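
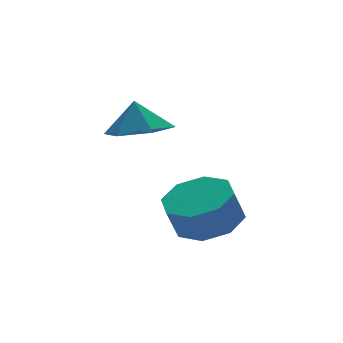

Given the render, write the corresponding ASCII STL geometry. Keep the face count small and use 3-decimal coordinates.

solid 
facet normal 0.003 -0.313 -0.950
outer loop
vertex -0.538 3.622 -0.486
vertex -1.488 3.175 -0.342
vertex -1.42 4.179 -0.673
endloop
endfacet
facet normal 0.427 0.810 0.402
outer loop
vertex -0.538 3.622 -0.486
vertex -1.42 4.179 -0.673
vertex -1.492 3.525 0.722
endloop
endfacet
facet normal 0.003 -0.313 -0.950
outer loop
vertex -1.42 4.179 -0.673
vertex -1.488 3.175 -0.342
vertex -2.37 3.732 -0.529
endloop
endfacet
facet normal -0.345 0.857 0.384
outer loop
vertex -1.42 4.179 -0.673
vertex -2.37 3.732 -0.529
vertex -1.492 3.525 0.722
endloop
endfacet
facet normal 0.004 -0.313 -0.950
outer loop
vertex -2.37 3.732 -0.529
vertex -1.488 3.175 -0.342
vertex -2.438 2.727 -0.198
endloop
endfacet
facet normal -0.774 0.245 0.584
outer loop
vertex -2.37 3.732 -0.529
vertex -2.438 2.727 -0.198
vertex -1.492 3.525 0.722
endloop
endfacet
facet normal 0.004 -0.313 -0.950
outer loop
vertex -2.438 2.727 -0.198
vertex -1.488 3.175 -0.342
vertex -1.556 2.17 -0.011
endloop
endfacet
facet normal -0.431 -0.413 0.802
outer loop
vertex -2.438 2.727 -0.198
vertex -1.556 2.17 -0.011
vertex -1.492 3.525 0.722
endloop
endfacet
facet normal 0.004 -0.313 -0.950
outer loop
vertex -1.556 2.17 -0.011
vertex -1.488 3.175 -0.342
vertex -0.606 2.617 -0.154
endloop
endfacet
facet normal 0.340 -0.460 0.820
outer loop
vertex -1.556 2.17 -0.011
vertex -0.606 2.617 -0.154
vertex -1.492 3.525 0.722
endloop
endfacet
facet normal 0.004 -0.314 -0.949
outer loop
vertex -0.606 2.617 -0.154
vertex -1.488 3.175 -0.342
vertex -0.538 3.622 -0.486
endloop
endfacet
facet normal 0.770 0.153 0.620
outer loop
vertex -0.606 2.617 -0.154
vertex -0.538 3.622 -0.486
vertex -1.492 3.525 0.722
endloop
endfacet
facet normal 0.357 0.044 -0.933
outer loop
vertex 0.044 1.351 -2.734
vertex -0.607 0.525 -3.022
vertex -0.7 1.611 -3.006
endloop
endfacet
facet normal 0.276 0.949 0.151
outer loop
vertex 0.044 1.351 -2.734
vertex -0.7 1.611 -3.006
vertex -0.362 1.3 -1.67
endloop
endfacet
facet normal 0.278 0.949 0.151
outer loop
vertex -0.362 1.3 -1.67
vertex -0.7 1.611 -3.006
vertex -1.106 1.561 -1.942
endloop
endfacet
facet normal -0.357 -0.044 0.933
outer loop
vertex -0.362 1.3 -1.67
vertex -1.106 1.561 -1.942
vertex -1.013 0.475 -1.958
endloop
endfacet
facet normal 0.356 0.044 -0.933
outer loop
vertex -0.7 1.611 -3.006
vertex -0.607 0.525 -3.022
vertex -1.39 1.235 -3.287
endloop
endfacet
facet normal -0.435 0.892 -0.124
outer loop
vertex -0.7 1.611 -3.006
vertex -1.39 1.235 -3.287
vertex -1.106 1.561 -1.942
endloop
endfacet
facet normal -0.435 0.892 -0.124
outer loop
vertex -1.106 1.561 -1.942
vertex -1.39 1.235 -3.287
vertex -1.796 1.185 -2.223
endloop
endfacet
facet normal -0.356 -0.044 0.933
outer loop
vertex -1.106 1.561 -1.942
vertex -1.796 1.185 -2.223
vertex -1.013 0.475 -1.958
endloop
endfacet
facet normal 0.356 0.045 -0.933
outer loop
vertex -1.39 1.235 -3.287
vertex -0.607 0.525 -3.022
vertex -1.621 0.444 -3.413
endloop
endfacet
facet normal -0.892 0.312 -0.326
outer loop
vertex -1.39 1.235 -3.287
vertex -1.621 0.444 -3.413
vertex -1.796 1.185 -2.223
endloop
endfacet
facet normal -0.893 0.312 -0.326
outer loop
vertex -1.796 1.185 -2.223
vertex -1.621 0.444 -3.413
vertex -2.027 0.393 -2.349
endloop
endfacet
facet normal -0.356 -0.045 0.933
outer loop
vertex -1.796 1.185 -2.223
vertex -2.027 0.393 -2.349
vertex -1.013 0.475 -1.958
endloop
endfacet
facet normal 0.356 0.045 -0.933
outer loop
vertex -1.621 0.444 -3.413
vertex -0.607 0.525 -3.022
vertex -1.258 -0.3 -3.31
endloop
endfacet
facet normal -0.827 -0.450 -0.337
outer loop
vertex -1.621 0.444 -3.413
vertex -1.258 -0.3 -3.31
vertex -2.027 0.393 -2.349
endloop
endfacet
facet normal -0.827 -0.450 -0.337
outer loop
vertex -2.027 0.393 -2.349
vertex -1.258 -0.3 -3.31
vertex -1.664 -0.351 -2.246
endloop
endfacet
facet normal -0.356 -0.045 0.933
outer loop
vertex -2.027 0.393 -2.349
vertex -1.664 -0.351 -2.246
vertex -1.013 0.475 -1.958
endloop
endfacet
facet normal 0.357 0.044 -0.933
outer loop
vertex -1.258 -0.3 -3.31
vertex -0.607 0.525 -3.022
vertex -0.514 -0.561 -3.038
endloop
endfacet
facet normal -0.277 -0.949 -0.151
outer loop
vertex -1.258 -0.3 -3.31
vertex -0.514 -0.561 -3.038
vertex -1.664 -0.351 -2.246
endloop
endfacet
facet normal -0.277 -0.949 -0.150
outer loop
vertex -1.664 -0.351 -2.246
vertex -0.514 -0.561 -3.038
vertex -0.92 -0.611 -1.974
endloop
endfacet
facet normal -0.357 -0.044 0.933
outer loop
vertex -1.664 -0.351 -2.246
vertex -0.92 -0.611 -1.974
vertex -1.013 0.475 -1.958
endloop
endfacet
facet normal 0.356 0.044 -0.933
outer loop
vertex -0.514 -0.561 -3.038
vertex -0.607 0.525 -3.022
vertex 0.176 -0.185 -2.757
endloop
endfacet
facet normal 0.435 -0.892 0.124
outer loop
vertex -0.514 -0.561 -3.038
vertex 0.176 -0.185 -2.757
vertex -0.92 -0.611 -1.974
endloop
endfacet
facet normal 0.435 -0.892 0.124
outer loop
vertex -0.92 -0.611 -1.974
vertex 0.176 -0.185 -2.757
vertex -0.23 -0.235 -1.693
endloop
endfacet
facet normal -0.356 -0.044 0.933
outer loop
vertex -0.92 -0.611 -1.974
vertex -0.23 -0.235 -1.693
vertex -1.013 0.475 -1.958
endloop
endfacet
facet normal 0.356 0.045 -0.933
outer loop
vertex 0.176 -0.185 -2.757
vertex -0.607 0.525 -3.022
vertex 0.407 0.607 -2.631
endloop
endfacet
facet normal 0.892 -0.312 0.326
outer loop
vertex 0.176 -0.185 -2.757
vertex 0.407 0.607 -2.631
vertex -0.23 -0.235 -1.693
endloop
endfacet
facet normal 0.892 -0.312 0.326
outer loop
vertex -0.23 -0.235 -1.693
vertex 0.407 0.607 -2.631
vertex 0.001 0.556 -1.567
endloop
endfacet
facet normal -0.356 -0.045 0.933
outer loop
vertex -0.23 -0.235 -1.693
vertex 0.001 0.556 -1.567
vertex -1.013 0.475 -1.958
endloop
endfacet
facet normal 0.356 0.045 -0.933
outer loop
vertex 0.407 0.607 -2.631
vertex -0.607 0.525 -3.022
vertex 0.044 1.351 -2.734
endloop
endfacet
facet normal 0.827 0.450 0.337
outer loop
vertex 0.407 0.607 -2.631
vertex 0.044 1.351 -2.734
vertex 0.001 0.556 -1.567
endloop
endfacet
facet normal 0.827 0.450 0.337
outer loop
vertex 0.001 0.556 -1.567
vertex 0.044 1.351 -2.734
vertex -0.362 1.3 -1.67
endloop
endfacet
facet normal -0.356 -0.045 0.933
outer loop
vertex 0.001 0.556 -1.567
vertex -0.362 1.3 -1.67
vertex -1.013 0.475 -1.958
endloop
endfacet

endsolid


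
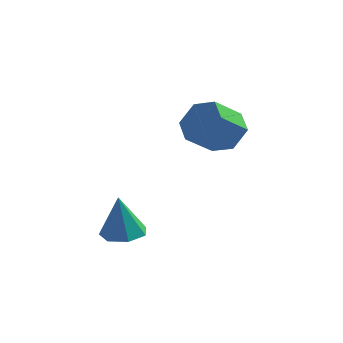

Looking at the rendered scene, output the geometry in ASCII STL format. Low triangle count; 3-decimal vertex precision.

solid 
facet normal 0.434 0.681 -0.590
outer loop
vertex 3.799 1.595 2.577
vertex 2.839 1.881 2.201
vertex 3.243 2.37 3.063
endloop
endfacet
facet normal 0.736 0.109 0.668
outer loop
vertex 3.799 1.595 2.577
vertex 3.243 2.37 3.063
vertex 3.121 0.532 3.496
endloop
endfacet
facet normal 0.735 0.109 0.669
outer loop
vertex 3.121 0.532 3.496
vertex 3.243 2.37 3.063
vertex 2.564 1.307 3.982
endloop
endfacet
facet normal -0.435 -0.682 0.588
outer loop
vertex 3.121 0.532 3.496
vertex 2.564 1.307 3.982
vertex 2.161 0.819 3.119
endloop
endfacet
facet normal 0.434 0.681 -0.590
outer loop
vertex 3.243 2.37 3.063
vertex 2.839 1.881 2.201
vertex 2.283 2.656 2.686
endloop
endfacet
facet normal -0.083 0.681 0.727
outer loop
vertex 3.243 2.37 3.063
vertex 2.283 2.656 2.686
vertex 2.564 1.307 3.982
endloop
endfacet
facet normal -0.083 0.681 0.727
outer loop
vertex 2.564 1.307 3.982
vertex 2.283 2.656 2.686
vertex 1.605 1.593 3.605
endloop
endfacet
facet normal -0.435 -0.682 0.588
outer loop
vertex 2.564 1.307 3.982
vertex 1.605 1.593 3.605
vertex 2.161 0.819 3.119
endloop
endfacet
facet normal 0.435 0.681 -0.589
outer loop
vertex 2.283 2.656 2.686
vertex 2.839 1.881 2.201
vertex 1.879 2.168 1.824
endloop
endfacet
facet normal -0.818 0.573 0.059
outer loop
vertex 2.283 2.656 2.686
vertex 1.879 2.168 1.824
vertex 1.605 1.593 3.605
endloop
endfacet
facet normal -0.818 0.573 0.059
outer loop
vertex 1.605 1.593 3.605
vertex 1.879 2.168 1.824
vertex 1.201 1.105 2.743
endloop
endfacet
facet normal -0.434 -0.682 0.589
outer loop
vertex 1.605 1.593 3.605
vertex 1.201 1.105 2.743
vertex 2.161 0.819 3.119
endloop
endfacet
facet normal 0.435 0.682 -0.588
outer loop
vertex 1.879 2.168 1.824
vertex 2.839 1.881 2.201
vertex 2.436 1.393 1.338
endloop
endfacet
facet normal -0.735 -0.109 -0.669
outer loop
vertex 1.879 2.168 1.824
vertex 2.436 1.393 1.338
vertex 1.201 1.105 2.743
endloop
endfacet
facet normal -0.736 -0.108 -0.669
outer loop
vertex 1.201 1.105 2.743
vertex 2.436 1.393 1.338
vertex 1.757 0.33 2.257
endloop
endfacet
facet normal -0.434 -0.681 0.590
outer loop
vertex 1.201 1.105 2.743
vertex 1.757 0.33 2.257
vertex 2.161 0.819 3.119
endloop
endfacet
facet normal 0.435 0.682 -0.588
outer loop
vertex 2.436 1.393 1.338
vertex 2.839 1.881 2.201
vertex 3.395 1.107 1.715
endloop
endfacet
facet normal 0.083 -0.681 -0.727
outer loop
vertex 2.436 1.393 1.338
vertex 3.395 1.107 1.715
vertex 1.757 0.33 2.257
endloop
endfacet
facet normal 0.083 -0.681 -0.727
outer loop
vertex 1.757 0.33 2.257
vertex 3.395 1.107 1.715
vertex 2.717 0.044 2.634
endloop
endfacet
facet normal -0.434 -0.681 0.590
outer loop
vertex 1.757 0.33 2.257
vertex 2.717 0.044 2.634
vertex 2.161 0.819 3.119
endloop
endfacet
facet normal 0.434 0.682 -0.589
outer loop
vertex 3.395 1.107 1.715
vertex 2.839 1.881 2.201
vertex 3.799 1.595 2.577
endloop
endfacet
facet normal 0.818 -0.573 -0.059
outer loop
vertex 3.395 1.107 1.715
vertex 3.799 1.595 2.577
vertex 2.717 0.044 2.634
endloop
endfacet
facet normal 0.818 -0.573 -0.059
outer loop
vertex 2.717 0.044 2.634
vertex 3.799 1.595 2.577
vertex 3.121 0.532 3.496
endloop
endfacet
facet normal -0.435 -0.681 0.589
outer loop
vertex 2.717 0.044 2.634
vertex 3.121 0.532 3.496
vertex 2.161 0.819 3.119
endloop
endfacet
facet normal 0.063 0.093 -0.994
outer loop
vertex 0.586 -0.759 -2.161
vertex -0.039 -1.44 -2.264
vertex -0.186 -0.525 -2.188
endloop
endfacet
facet normal 0.237 0.838 0.492
outer loop
vertex 0.586 -0.759 -2.161
vertex -0.186 -0.525 -2.188
vertex -0.161 -1.62 -0.336
endloop
endfacet
facet normal 0.062 0.093 -0.994
outer loop
vertex -0.186 -0.525 -2.188
vertex -0.039 -1.44 -2.264
vertex -0.847 -0.981 -2.272
endloop
endfacet
facet normal -0.549 0.716 0.431
outer loop
vertex -0.186 -0.525 -2.188
vertex -0.847 -0.981 -2.272
vertex -0.161 -1.62 -0.336
endloop
endfacet
facet normal 0.063 0.093 -0.994
outer loop
vertex -0.847 -0.981 -2.272
vertex -0.039 -1.44 -2.264
vertex -0.899 -1.782 -2.35
endloop
endfacet
facet normal -0.939 0.028 0.342
outer loop
vertex -0.847 -0.981 -2.272
vertex -0.899 -1.782 -2.35
vertex -0.161 -1.62 -0.336
endloop
endfacet
facet normal 0.063 0.092 -0.994
outer loop
vertex -0.899 -1.782 -2.35
vertex -0.039 -1.44 -2.264
vertex -0.304 -2.326 -2.363
endloop
endfacet
facet normal -0.642 -0.709 0.292
outer loop
vertex -0.899 -1.782 -2.35
vertex -0.304 -2.326 -2.363
vertex -0.161 -1.62 -0.336
endloop
endfacet
facet normal 0.063 0.092 -0.994
outer loop
vertex -0.304 -2.326 -2.363
vertex -0.039 -1.44 -2.264
vertex 0.492 -2.203 -2.301
endloop
endfacet
facet normal 0.120 -0.940 0.319
outer loop
vertex -0.304 -2.326 -2.363
vertex 0.492 -2.203 -2.301
vertex -0.161 -1.62 -0.336
endloop
endfacet
facet normal 0.063 0.092 -0.994
outer loop
vertex 0.492 -2.203 -2.301
vertex -0.039 -1.44 -2.264
vertex 0.887 -1.506 -2.211
endloop
endfacet
facet normal 0.773 -0.490 0.402
outer loop
vertex 0.492 -2.203 -2.301
vertex 0.887 -1.506 -2.211
vertex -0.161 -1.62 -0.336
endloop
endfacet
facet normal 0.063 0.092 -0.994
outer loop
vertex 0.887 -1.506 -2.211
vertex -0.039 -1.44 -2.264
vertex 0.586 -0.759 -2.161
endloop
endfacet
facet normal 0.825 0.300 0.479
outer loop
vertex 0.887 -1.506 -2.211
vertex 0.586 -0.759 -2.161
vertex -0.161 -1.62 -0.336
endloop
endfacet

endsolid


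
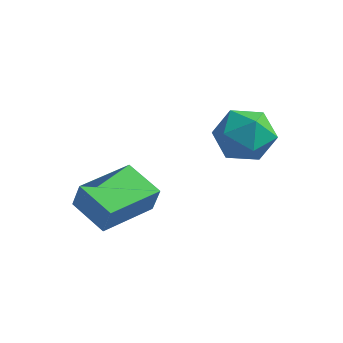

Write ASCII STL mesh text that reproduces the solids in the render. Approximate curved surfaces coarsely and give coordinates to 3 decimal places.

solid 
facet normal -0.196 -0.334 0.922
outer loop
vertex -1.073 0.502 2.734
vertex -0.859 -0.388 2.457
vertex -0.175 0.181 2.809
endloop
endfacet
facet normal 0.042 0.338 0.940
outer loop
vertex -1.073 0.502 2.734
vertex -0.175 0.181 2.809
vertex -0.34 1.07 2.497
endloop
endfacet
facet normal -0.396 0.739 0.545
outer loop
vertex -1.073 0.502 2.734
vertex -0.34 1.07 2.497
vertex -1.126 1.051 1.951
endloop
endfacet
facet normal -0.906 0.315 0.282
outer loop
vertex -1.073 0.502 2.734
vertex -1.126 1.051 1.951
vertex -1.447 0.15 1.926
endloop
endfacet
facet normal -0.783 -0.349 0.514
outer loop
vertex -1.073 0.502 2.734
vertex -1.447 0.15 1.926
vertex -0.859 -0.388 2.457
endloop
endfacet
facet normal 0.687 0.351 0.636
outer loop
vertex -0.34 1.07 2.497
vertex -0.175 0.181 2.809
vertex 0.327 0.53 2.074
endloop
endfacet
facet normal 0.300 -0.736 0.606
outer loop
vertex -0.175 0.181 2.809
vertex -0.859 -0.388 2.457
vertex 0.006 -0.371 2.049
endloop
endfacet
facet normal -0.648 -0.760 -0.052
outer loop
vertex -0.859 -0.388 2.457
vertex -1.447 0.15 1.926
vertex -0.78 -0.39 1.503
endloop
endfacet
facet normal -0.847 0.314 -0.429
outer loop
vertex -1.447 0.15 1.926
vertex -1.126 1.051 1.951
vertex -0.945 0.499 1.191
endloop
endfacet
facet normal -0.021 1.000 -0.004
outer loop
vertex -1.126 1.051 1.951
vertex -0.34 1.07 2.497
vertex -0.261 1.068 1.543
endloop
endfacet
facet normal 0.906 -0.315 -0.282
outer loop
vertex -0.047 0.178 1.266
vertex 0.327 0.53 2.074
vertex 0.006 -0.371 2.049
endloop
endfacet
facet normal 0.396 -0.739 -0.545
outer loop
vertex -0.047 0.178 1.266
vertex 0.006 -0.371 2.049
vertex -0.78 -0.39 1.503
endloop
endfacet
facet normal -0.042 -0.338 -0.940
outer loop
vertex -0.047 0.178 1.266
vertex -0.78 -0.39 1.503
vertex -0.945 0.499 1.191
endloop
endfacet
facet normal 0.196 0.334 -0.922
outer loop
vertex -0.047 0.178 1.266
vertex -0.945 0.499 1.191
vertex -0.261 1.068 1.543
endloop
endfacet
facet normal 0.783 0.349 -0.514
outer loop
vertex -0.047 0.178 1.266
vertex -0.261 1.068 1.543
vertex 0.327 0.53 2.074
endloop
endfacet
facet normal 0.847 -0.314 0.429
outer loop
vertex 0.006 -0.371 2.049
vertex 0.327 0.53 2.074
vertex -0.175 0.181 2.809
endloop
endfacet
facet normal 0.021 -1.000 0.004
outer loop
vertex -0.78 -0.39 1.503
vertex 0.006 -0.371 2.049
vertex -0.859 -0.388 2.457
endloop
endfacet
facet normal -0.687 -0.351 -0.636
outer loop
vertex -0.945 0.499 1.191
vertex -0.78 -0.39 1.503
vertex -1.447 0.15 1.926
endloop
endfacet
facet normal -0.300 0.736 -0.606
outer loop
vertex -0.261 1.068 1.543
vertex -0.945 0.499 1.191
vertex -1.126 1.051 1.951
endloop
endfacet
facet normal 0.648 0.760 0.052
outer loop
vertex 0.327 0.53 2.074
vertex -0.261 1.068 1.543
vertex -0.34 1.07 2.497
endloop
endfacet
facet normal -0.899 0.350 0.262
outer loop
vertex -3.844 -2.961 1.118
vertex -3.233 -1.284 0.977
vertex -4.087 -2.944 0.262
endloop
endfacet
facet normal -0.342 -0.936 0.078
outer loop
vertex -2.927 -3.396 -0.077
vertex -3.844 -2.961 1.118
vertex -4.087 -2.944 0.262
endloop
endfacet
facet normal -0.899 0.350 0.262
outer loop
vertex -4.087 -2.944 0.262
vertex -3.233 -1.284 0.977
vertex -3.476 -1.268 0.121
endloop
endfacet
facet normal -0.274 0.019 -0.962
outer loop
vertex -3.476 -1.268 0.121
vertex -2.927 -3.396 -0.077
vertex -4.087 -2.944 0.262
endloop
endfacet
facet normal 0.274 -0.019 0.962
outer loop
vertex -3.844 -2.961 1.118
vertex -2.073 -1.736 0.638
vertex -3.233 -1.284 0.977
endloop
endfacet
facet normal -0.341 -0.937 0.079
outer loop
vertex -2.684 -3.412 0.779
vertex -3.844 -2.961 1.118
vertex -2.927 -3.396 -0.077
endloop
endfacet
facet normal 0.274 -0.019 0.962
outer loop
vertex -2.684 -3.412 0.779
vertex -2.073 -1.736 0.638
vertex -3.844 -2.961 1.118
endloop
endfacet
facet normal 0.342 0.936 -0.079
outer loop
vertex -3.233 -1.284 0.977
vertex -2.073 -1.736 0.638
vertex -3.476 -1.268 0.121
endloop
endfacet
facet normal -0.274 0.019 -0.962
outer loop
vertex -2.316 -1.719 -0.218
vertex -2.927 -3.396 -0.077
vertex -3.476 -1.268 0.121
endloop
endfacet
facet normal 0.341 0.937 -0.078
outer loop
vertex -3.476 -1.268 0.121
vertex -2.073 -1.736 0.638
vertex -2.316 -1.719 -0.218
endloop
endfacet
facet normal 0.899 -0.350 -0.262
outer loop
vertex -2.316 -1.719 -0.218
vertex -2.684 -3.412 0.779
vertex -2.927 -3.396 -0.077
endloop
endfacet
facet normal 0.899 -0.350 -0.262
outer loop
vertex -2.073 -1.736 0.638
vertex -2.684 -3.412 0.779
vertex -2.316 -1.719 -0.218
endloop
endfacet

endsolid


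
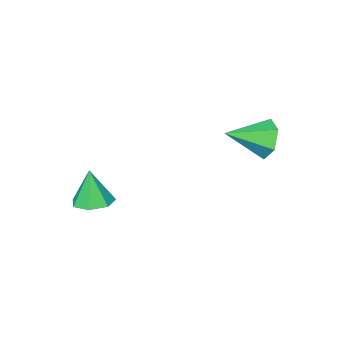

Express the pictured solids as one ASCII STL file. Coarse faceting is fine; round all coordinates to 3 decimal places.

solid 
facet normal -0.842 0.431 -0.326
outer loop
vertex -3.24 1.387 1.048
vertex -3.697 1.067 1.805
vertex -3.277 1.907 1.83
endloop
endfacet
facet normal 0.843 0.465 -0.270
outer loop
vertex -3.24 1.387 1.048
vertex -3.277 1.907 1.83
vertex -2.223 0.313 2.375
endloop
endfacet
facet normal -0.842 0.431 -0.325
outer loop
vertex -3.277 1.907 1.83
vertex -3.697 1.067 1.805
vertex -3.733 1.587 2.587
endloop
endfacet
facet normal 0.569 0.577 0.586
outer loop
vertex -3.277 1.907 1.83
vertex -3.733 1.587 2.587
vertex -2.223 0.313 2.375
endloop
endfacet
facet normal -0.842 0.430 -0.325
outer loop
vertex -3.733 1.587 2.587
vertex -3.697 1.067 1.805
vertex -4.153 0.746 2.562
endloop
endfacet
facet normal 0.081 -0.070 0.994
outer loop
vertex -3.733 1.587 2.587
vertex -4.153 0.746 2.562
vertex -2.223 0.313 2.375
endloop
endfacet
facet normal -0.842 0.430 -0.325
outer loop
vertex -4.153 0.746 2.562
vertex -3.697 1.067 1.805
vertex -4.117 0.226 1.78
endloop
endfacet
facet normal -0.133 -0.828 0.545
outer loop
vertex -4.153 0.746 2.562
vertex -4.117 0.226 1.78
vertex -2.223 0.313 2.375
endloop
endfacet
facet normal -0.842 0.430 -0.326
outer loop
vertex -4.117 0.226 1.78
vertex -3.697 1.067 1.805
vertex -3.66 0.546 1.023
endloop
endfacet
facet normal 0.141 -0.940 -0.312
outer loop
vertex -4.117 0.226 1.78
vertex -3.66 0.546 1.023
vertex -2.223 0.313 2.375
endloop
endfacet
facet normal -0.842 0.430 -0.326
outer loop
vertex -3.66 0.546 1.023
vertex -3.697 1.067 1.805
vertex -3.24 1.387 1.048
endloop
endfacet
facet normal 0.630 -0.293 -0.720
outer loop
vertex -3.66 0.546 1.023
vertex -3.24 1.387 1.048
vertex -2.223 0.313 2.375
endloop
endfacet
facet normal 0.040 0.185 -0.982
outer loop
vertex 1.92 -2.608 -1.638
vertex 1.283 -3.17 -1.77
vertex 1.229 -2.327 -1.613
endloop
endfacet
facet normal 0.321 0.737 0.595
outer loop
vertex 1.92 -2.608 -1.638
vertex 1.229 -2.327 -1.613
vertex 1.217 -3.47 -0.19
endloop
endfacet
facet normal 0.040 0.185 -0.982
outer loop
vertex 1.229 -2.327 -1.613
vertex 1.283 -3.17 -1.77
vertex 0.579 -2.68 -1.706
endloop
endfacet
facet normal -0.457 0.695 0.555
outer loop
vertex 1.229 -2.327 -1.613
vertex 0.579 -2.68 -1.706
vertex 1.217 -3.47 -0.19
endloop
endfacet
facet normal 0.040 0.186 -0.982
outer loop
vertex 0.579 -2.68 -1.706
vertex 1.283 -3.17 -1.77
vertex 0.458 -3.403 -1.848
endloop
endfacet
facet normal -0.906 0.070 0.418
outer loop
vertex 0.579 -2.68 -1.706
vertex 0.458 -3.403 -1.848
vertex 1.217 -3.47 -0.19
endloop
endfacet
facet normal 0.040 0.186 -0.982
outer loop
vertex 0.458 -3.403 -1.848
vertex 1.283 -3.17 -1.77
vertex 0.959 -3.95 -1.931
endloop
endfacet
facet normal -0.685 -0.670 0.286
outer loop
vertex 0.458 -3.403 -1.848
vertex 0.959 -3.95 -1.931
vertex 1.217 -3.47 -0.19
endloop
endfacet
facet normal 0.040 0.186 -0.982
outer loop
vertex 0.959 -3.95 -1.931
vertex 1.283 -3.17 -1.77
vertex 1.703 -3.91 -1.893
endloop
endfacet
facet normal 0.039 -0.965 0.260
outer loop
vertex 0.959 -3.95 -1.931
vertex 1.703 -3.91 -1.893
vertex 1.217 -3.47 -0.19
endloop
endfacet
facet normal 0.041 0.186 -0.982
outer loop
vertex 1.703 -3.91 -1.893
vertex 1.283 -3.17 -1.77
vertex 2.131 -3.313 -1.762
endloop
endfacet
facet normal 0.719 -0.595 0.359
outer loop
vertex 1.703 -3.91 -1.893
vertex 2.131 -3.313 -1.762
vertex 1.217 -3.47 -0.19
endloop
endfacet
facet normal 0.040 0.185 -0.982
outer loop
vertex 2.131 -3.313 -1.762
vertex 1.283 -3.17 -1.77
vertex 1.92 -2.608 -1.638
endloop
endfacet
facet normal 0.846 0.164 0.508
outer loop
vertex 2.131 -3.313 -1.762
vertex 1.92 -2.608 -1.638
vertex 1.217 -3.47 -0.19
endloop
endfacet

endsolid


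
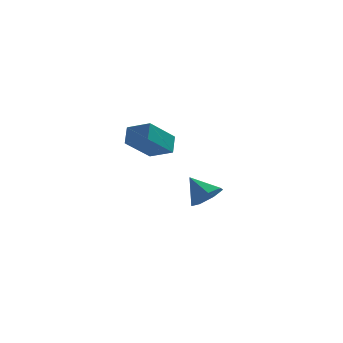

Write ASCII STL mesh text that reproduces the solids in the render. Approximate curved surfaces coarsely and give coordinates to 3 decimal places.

solid 
facet normal -0.592 -0.477 0.650
outer loop
vertex -0.064 -2.689 4.165
vertex -1.013 -2.133 3.709
vertex -0.178 -3.389 3.548
endloop
endfacet
facet normal 0.797 -0.467 0.383
outer loop
vertex 0.893 -2.527 2.371
vertex -0.064 -2.689 4.165
vertex -0.178 -3.389 3.548
endloop
endfacet
facet normal -0.592 -0.477 0.650
outer loop
vertex -0.178 -3.389 3.548
vertex -1.013 -2.133 3.709
vertex -1.127 -2.833 3.092
endloop
endfacet
facet normal -0.121 -0.745 -0.656
outer loop
vertex -1.127 -2.833 3.092
vertex 0.893 -2.527 2.371
vertex -0.178 -3.389 3.548
endloop
endfacet
facet normal 0.121 0.745 0.656
outer loop
vertex -0.064 -2.689 4.165
vertex 0.058 -1.271 2.532
vertex -1.013 -2.133 3.709
endloop
endfacet
facet normal 0.797 -0.467 0.383
outer loop
vertex 1.007 -1.827 2.988
vertex -0.064 -2.689 4.165
vertex 0.893 -2.527 2.371
endloop
endfacet
facet normal 0.121 0.745 0.656
outer loop
vertex 1.007 -1.827 2.988
vertex 0.058 -1.271 2.532
vertex -0.064 -2.689 4.165
endloop
endfacet
facet normal -0.797 0.467 -0.383
outer loop
vertex -1.013 -2.133 3.709
vertex 0.058 -1.271 2.532
vertex -1.127 -2.833 3.092
endloop
endfacet
facet normal -0.121 -0.745 -0.656
outer loop
vertex -0.056 -1.971 1.915
vertex 0.893 -2.527 2.371
vertex -1.127 -2.833 3.092
endloop
endfacet
facet normal -0.797 0.467 -0.383
outer loop
vertex -1.127 -2.833 3.092
vertex 0.058 -1.271 2.532
vertex -0.056 -1.971 1.915
endloop
endfacet
facet normal 0.592 0.477 -0.650
outer loop
vertex -0.056 -1.971 1.915
vertex 1.007 -1.827 2.988
vertex 0.893 -2.527 2.371
endloop
endfacet
facet normal 0.592 0.477 -0.650
outer loop
vertex 0.058 -1.271 2.532
vertex 1.007 -1.827 2.988
vertex -0.056 -1.971 1.915
endloop
endfacet
facet normal 0.537 -0.553 -0.637
outer loop
vertex 3.233 1.617 -1.767
vertex 2.659 1.81 -2.419
vertex 3.395 2.25 -2.18
endloop
endfacet
facet normal 0.445 0.407 0.798
outer loop
vertex 3.233 1.617 -1.767
vertex 3.395 2.25 -2.18
vertex 1.901 2.59 -1.521
endloop
endfacet
facet normal 0.537 -0.553 -0.637
outer loop
vertex 3.395 2.25 -2.18
vertex 2.659 1.81 -2.419
vertex 3.002 2.551 -2.773
endloop
endfacet
facet normal 0.319 0.914 0.252
outer loop
vertex 3.395 2.25 -2.18
vertex 3.002 2.551 -2.773
vertex 1.901 2.59 -1.521
endloop
endfacet
facet normal 0.537 -0.553 -0.637
outer loop
vertex 3.002 2.551 -2.773
vertex 2.659 1.81 -2.419
vertex 2.351 2.295 -3.099
endloop
endfacet
facet normal -0.246 0.938 -0.245
outer loop
vertex 3.002 2.551 -2.773
vertex 2.351 2.295 -3.099
vertex 1.901 2.59 -1.521
endloop
endfacet
facet normal 0.538 -0.552 -0.637
outer loop
vertex 2.351 2.295 -3.099
vertex 2.659 1.81 -2.419
vertex 1.932 1.673 -2.914
endloop
endfacet
facet normal -0.827 0.461 -0.322
outer loop
vertex 2.351 2.295 -3.099
vertex 1.932 1.673 -2.914
vertex 1.901 2.59 -1.521
endloop
endfacet
facet normal 0.537 -0.554 -0.636
outer loop
vertex 1.932 1.673 -2.914
vertex 2.659 1.81 -2.419
vertex 2.06 1.155 -2.355
endloop
endfacet
facet normal -0.984 -0.156 0.081
outer loop
vertex 1.932 1.673 -2.914
vertex 2.06 1.155 -2.355
vertex 1.901 2.59 -1.521
endloop
endfacet
facet normal 0.537 -0.553 -0.637
outer loop
vertex 2.06 1.155 -2.355
vertex 2.659 1.81 -2.419
vertex 2.639 1.13 -1.845
endloop
endfacet
facet normal -0.601 -0.450 0.660
outer loop
vertex 2.06 1.155 -2.355
vertex 2.639 1.13 -1.845
vertex 1.901 2.59 -1.521
endloop
endfacet
facet normal 0.537 -0.553 -0.637
outer loop
vertex 2.639 1.13 -1.845
vertex 2.659 1.81 -2.419
vertex 3.233 1.617 -1.767
endloop
endfacet
facet normal 0.035 -0.200 0.979
outer loop
vertex 2.639 1.13 -1.845
vertex 3.233 1.617 -1.767
vertex 1.901 2.59 -1.521
endloop
endfacet

endsolid


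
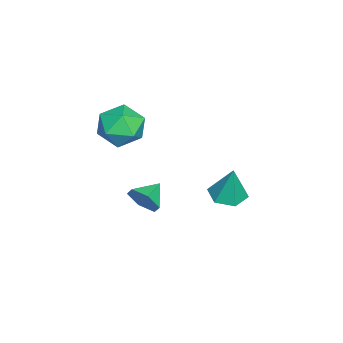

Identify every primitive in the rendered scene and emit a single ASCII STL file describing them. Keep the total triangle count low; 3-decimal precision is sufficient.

solid 
facet normal 0.833 -0.412 -0.369
outer loop
vertex -1.949 -2.244 -3.266
vertex -2.446 -2.594 -3.996
vertex -2.049 -1.734 -4.061
endloop
endfacet
facet normal 0.024 0.843 0.538
outer loop
vertex -1.949 -2.244 -3.266
vertex -2.049 -1.734 -4.061
vertex -3.554 -2.046 -3.504
endloop
endfacet
facet normal 0.832 -0.412 -0.370
outer loop
vertex -2.049 -1.734 -4.061
vertex -2.446 -2.594 -3.996
vertex -2.547 -2.084 -4.791
endloop
endfacet
facet normal -0.284 0.926 -0.250
outer loop
vertex -2.049 -1.734 -4.061
vertex -2.547 -2.084 -4.791
vertex -3.554 -2.046 -3.504
endloop
endfacet
facet normal 0.832 -0.412 -0.370
outer loop
vertex -2.547 -2.084 -4.791
vertex -2.446 -2.594 -3.996
vertex -2.944 -2.944 -4.726
endloop
endfacet
facet normal -0.747 0.300 -0.593
outer loop
vertex -2.547 -2.084 -4.791
vertex -2.944 -2.944 -4.726
vertex -3.554 -2.046 -3.504
endloop
endfacet
facet normal 0.832 -0.413 -0.370
outer loop
vertex -2.944 -2.944 -4.726
vertex -2.446 -2.594 -3.996
vertex -2.844 -3.455 -3.931
endloop
endfacet
facet normal -0.900 -0.409 -0.149
outer loop
vertex -2.944 -2.944 -4.726
vertex -2.844 -3.455 -3.931
vertex -3.554 -2.046 -3.504
endloop
endfacet
facet normal 0.832 -0.413 -0.370
outer loop
vertex -2.844 -3.455 -3.931
vertex -2.446 -2.594 -3.996
vertex -2.346 -3.105 -3.201
endloop
endfacet
facet normal -0.591 -0.492 0.639
outer loop
vertex -2.844 -3.455 -3.931
vertex -2.346 -3.105 -3.201
vertex -3.554 -2.046 -3.504
endloop
endfacet
facet normal 0.833 -0.412 -0.370
outer loop
vertex -2.346 -3.105 -3.201
vertex -2.446 -2.594 -3.996
vertex -1.949 -2.244 -3.266
endloop
endfacet
facet normal -0.129 0.134 0.983
outer loop
vertex -2.346 -3.105 -3.201
vertex -1.949 -2.244 -3.266
vertex -3.554 -2.046 -3.504
endloop
endfacet
facet normal -0.192 -0.154 -0.969
outer loop
vertex -0.378 2.083 -2.058
vertex -1.163 1.602 -1.826
vertex -1.206 2.54 -1.967
endloop
endfacet
facet normal 0.490 0.854 0.174
outer loop
vertex -0.378 2.083 -2.058
vertex -1.206 2.54 -1.967
vertex -0.797 1.898 0.026
endloop
endfacet
facet normal -0.192 -0.154 -0.969
outer loop
vertex -1.206 2.54 -1.967
vertex -1.163 1.602 -1.826
vertex -1.991 2.059 -1.735
endloop
endfacet
facet normal -0.410 0.840 0.355
outer loop
vertex -1.206 2.54 -1.967
vertex -1.991 2.059 -1.735
vertex -0.797 1.898 0.026
endloop
endfacet
facet normal -0.192 -0.155 -0.969
outer loop
vertex -1.991 2.059 -1.735
vertex -1.163 1.602 -1.826
vertex -1.948 1.12 -1.593
endloop
endfacet
facet normal -0.825 0.047 0.564
outer loop
vertex -1.991 2.059 -1.735
vertex -1.948 1.12 -1.593
vertex -0.797 1.898 0.026
endloop
endfacet
facet normal -0.192 -0.155 -0.969
outer loop
vertex -1.948 1.12 -1.593
vertex -1.163 1.602 -1.826
vertex -1.12 0.664 -1.684
endloop
endfacet
facet normal -0.338 -0.732 0.592
outer loop
vertex -1.948 1.12 -1.593
vertex -1.12 0.664 -1.684
vertex -0.797 1.898 0.026
endloop
endfacet
facet normal -0.191 -0.155 -0.969
outer loop
vertex -1.12 0.664 -1.684
vertex -1.163 1.602 -1.826
vertex -0.335 1.145 -1.916
endloop
endfacet
facet normal 0.561 -0.718 0.412
outer loop
vertex -1.12 0.664 -1.684
vertex -0.335 1.145 -1.916
vertex -0.797 1.898 0.026
endloop
endfacet
facet normal -0.191 -0.155 -0.969
outer loop
vertex -0.335 1.145 -1.916
vertex -1.163 1.602 -1.826
vertex -0.378 2.083 -2.058
endloop
endfacet
facet normal 0.976 0.075 0.203
outer loop
vertex -0.335 1.145 -1.916
vertex -0.378 2.083 -2.058
vertex -0.797 1.898 0.026
endloop
endfacet
facet normal -0.726 0.516 0.455
outer loop
vertex -2.615 -2.923 1.567
vertex -2.247 -3.38 2.672
vertex -1.757 -2.312 2.242
endloop
endfacet
facet normal -0.503 0.854 -0.133
outer loop
vertex -2.615 -2.923 1.567
vertex -1.757 -2.312 2.242
vertex -1.616 -2.422 1.004
endloop
endfacet
facet normal -0.596 0.415 -0.688
outer loop
vertex -2.615 -2.923 1.567
vertex -1.616 -2.422 1.004
vertex -2.02 -3.558 0.668
endloop
endfacet
facet normal -0.876 -0.195 -0.442
outer loop
vertex -2.615 -2.923 1.567
vertex -2.02 -3.558 0.668
vertex -2.409 -4.15 1.699
endloop
endfacet
facet normal -0.956 -0.132 0.264
outer loop
vertex -2.615 -2.923 1.567
vertex -2.409 -4.15 1.699
vertex -2.247 -3.38 2.672
endloop
endfacet
facet normal 0.197 0.978 -0.065
outer loop
vertex -1.616 -2.422 1.004
vertex -1.757 -2.312 2.242
vertex -0.631 -2.57 1.761
endloop
endfacet
facet normal -0.164 0.432 0.887
outer loop
vertex -1.757 -2.312 2.242
vertex -2.247 -3.38 2.672
vertex -1.02 -3.162 2.792
endloop
endfacet
facet normal -0.536 -0.616 0.577
outer loop
vertex -2.247 -3.38 2.672
vertex -2.409 -4.15 1.699
vertex -1.424 -4.298 2.456
endloop
endfacet
facet normal -0.406 -0.718 -0.565
outer loop
vertex -2.409 -4.15 1.699
vertex -2.02 -3.558 0.668
vertex -1.283 -4.408 1.218
endloop
endfacet
facet normal 0.046 0.268 -0.962
outer loop
vertex -2.02 -3.558 0.668
vertex -1.616 -2.422 1.004
vertex -0.793 -3.34 0.788
endloop
endfacet
facet normal 0.876 0.195 0.442
outer loop
vertex -0.425 -3.797 1.893
vertex -0.631 -2.57 1.761
vertex -1.02 -3.162 2.792
endloop
endfacet
facet normal 0.596 -0.415 0.688
outer loop
vertex -0.425 -3.797 1.893
vertex -1.02 -3.162 2.792
vertex -1.424 -4.298 2.456
endloop
endfacet
facet normal 0.503 -0.854 0.133
outer loop
vertex -0.425 -3.797 1.893
vertex -1.424 -4.298 2.456
vertex -1.283 -4.408 1.218
endloop
endfacet
facet normal 0.726 -0.516 -0.455
outer loop
vertex -0.425 -3.797 1.893
vertex -1.283 -4.408 1.218
vertex -0.793 -3.34 0.788
endloop
endfacet
facet normal 0.956 0.132 -0.264
outer loop
vertex -0.425 -3.797 1.893
vertex -0.793 -3.34 0.788
vertex -0.631 -2.57 1.761
endloop
endfacet
facet normal 0.406 0.718 0.565
outer loop
vertex -1.02 -3.162 2.792
vertex -0.631 -2.57 1.761
vertex -1.757 -2.312 2.242
endloop
endfacet
facet normal -0.046 -0.268 0.962
outer loop
vertex -1.424 -4.298 2.456
vertex -1.02 -3.162 2.792
vertex -2.247 -3.38 2.672
endloop
endfacet
facet normal -0.197 -0.978 0.065
outer loop
vertex -1.283 -4.408 1.218
vertex -1.424 -4.298 2.456
vertex -2.409 -4.15 1.699
endloop
endfacet
facet normal 0.164 -0.432 -0.887
outer loop
vertex -0.793 -3.34 0.788
vertex -1.283 -4.408 1.218
vertex -2.02 -3.558 0.668
endloop
endfacet
facet normal 0.536 0.616 -0.577
outer loop
vertex -0.631 -2.57 1.761
vertex -0.793 -3.34 0.788
vertex -1.616 -2.422 1.004
endloop
endfacet

endsolid


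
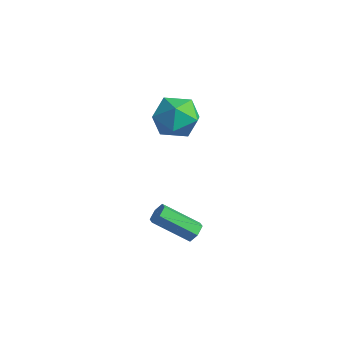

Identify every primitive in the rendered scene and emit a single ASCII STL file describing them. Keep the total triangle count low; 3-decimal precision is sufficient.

solid 
facet normal 0.605 0.555 -0.571
outer loop
vertex 3.663 -0.261 -3.562
vertex 3.439 -0.456 -3.989
vertex 3.249 -0.024 -3.77
endloop
endfacet
facet normal 0.038 0.696 0.717
outer loop
vertex 3.663 -0.261 -3.562
vertex 3.249 -0.024 -3.77
vertex 2.545 -1.288 -2.505
endloop
endfacet
facet normal 0.038 0.696 0.717
outer loop
vertex 2.545 -1.288 -2.505
vertex 3.249 -0.024 -3.77
vertex 2.131 -1.052 -2.712
endloop
endfacet
facet normal -0.603 -0.555 0.573
outer loop
vertex 2.545 -1.288 -2.505
vertex 2.131 -1.052 -2.712
vertex 2.321 -1.484 -2.931
endloop
endfacet
facet normal 0.604 0.555 -0.572
outer loop
vertex 3.249 -0.024 -3.77
vertex 3.439 -0.456 -3.989
vertex 3.025 -0.22 -4.197
endloop
endfacet
facet normal -0.671 0.741 0.012
outer loop
vertex 3.249 -0.024 -3.77
vertex 3.025 -0.22 -4.197
vertex 2.131 -1.052 -2.712
endloop
endfacet
facet normal -0.671 0.741 0.012
outer loop
vertex 2.131 -1.052 -2.712
vertex 3.025 -0.22 -4.197
vertex 1.907 -1.248 -3.139
endloop
endfacet
facet normal -0.604 -0.555 0.572
outer loop
vertex 2.131 -1.052 -2.712
vertex 1.907 -1.248 -3.139
vertex 2.321 -1.484 -2.931
endloop
endfacet
facet normal 0.604 0.555 -0.573
outer loop
vertex 3.025 -0.22 -4.197
vertex 3.439 -0.456 -3.989
vertex 3.215 -0.652 -4.415
endloop
endfacet
facet normal -0.708 0.044 -0.705
outer loop
vertex 3.025 -0.22 -4.197
vertex 3.215 -0.652 -4.415
vertex 1.907 -1.248 -3.139
endloop
endfacet
facet normal -0.708 0.046 -0.705
outer loop
vertex 1.907 -1.248 -3.139
vertex 3.215 -0.652 -4.415
vertex 2.097 -1.679 -3.358
endloop
endfacet
facet normal -0.604 -0.556 0.571
outer loop
vertex 1.907 -1.248 -3.139
vertex 2.097 -1.679 -3.358
vertex 2.321 -1.484 -2.931
endloop
endfacet
facet normal 0.603 0.555 -0.573
outer loop
vertex 3.215 -0.652 -4.415
vertex 3.439 -0.456 -3.989
vertex 3.629 -0.888 -4.208
endloop
endfacet
facet normal -0.038 -0.696 -0.717
outer loop
vertex 3.215 -0.652 -4.415
vertex 3.629 -0.888 -4.208
vertex 2.097 -1.679 -3.358
endloop
endfacet
facet normal -0.038 -0.696 -0.717
outer loop
vertex 2.097 -1.679 -3.358
vertex 3.629 -0.888 -4.208
vertex 2.511 -1.916 -3.15
endloop
endfacet
facet normal -0.605 -0.555 0.571
outer loop
vertex 2.097 -1.679 -3.358
vertex 2.511 -1.916 -3.15
vertex 2.321 -1.484 -2.931
endloop
endfacet
facet normal 0.604 0.555 -0.572
outer loop
vertex 3.629 -0.888 -4.208
vertex 3.439 -0.456 -3.989
vertex 3.853 -0.692 -3.781
endloop
endfacet
facet normal 0.671 -0.741 -0.012
outer loop
vertex 3.629 -0.888 -4.208
vertex 3.853 -0.692 -3.781
vertex 2.511 -1.916 -3.15
endloop
endfacet
facet normal 0.671 -0.741 -0.012
outer loop
vertex 2.511 -1.916 -3.15
vertex 3.853 -0.692 -3.781
vertex 2.735 -1.72 -2.723
endloop
endfacet
facet normal -0.604 -0.555 0.572
outer loop
vertex 2.511 -1.916 -3.15
vertex 2.735 -1.72 -2.723
vertex 2.321 -1.484 -2.931
endloop
endfacet
facet normal 0.604 0.556 -0.571
outer loop
vertex 3.853 -0.692 -3.781
vertex 3.439 -0.456 -3.989
vertex 3.663 -0.261 -3.562
endloop
endfacet
facet normal 0.708 -0.046 0.704
outer loop
vertex 3.853 -0.692 -3.781
vertex 3.663 -0.261 -3.562
vertex 2.735 -1.72 -2.723
endloop
endfacet
facet normal 0.708 -0.045 0.705
outer loop
vertex 2.735 -1.72 -2.723
vertex 3.663 -0.261 -3.562
vertex 2.545 -1.288 -2.505
endloop
endfacet
facet normal -0.604 -0.555 0.573
outer loop
vertex 2.735 -1.72 -2.723
vertex 2.545 -1.288 -2.505
vertex 2.321 -1.484 -2.931
endloop
endfacet
facet normal -0.949 0.179 0.261
outer loop
vertex -2.768 4.08 -1.786
vertex -3.066 2.964 -2.103
vertex -2.714 3.194 -0.981
endloop
endfacet
facet normal -0.498 0.566 0.657
outer loop
vertex -2.768 4.08 -1.786
vertex -2.714 3.194 -0.981
vertex -1.842 4.015 -1.028
endloop
endfacet
facet normal -0.109 0.970 0.216
outer loop
vertex -2.768 4.08 -1.786
vertex -1.842 4.015 -1.028
vertex -1.655 4.292 -2.179
endloop
endfacet
facet normal -0.318 0.834 -0.451
outer loop
vertex -2.768 4.08 -1.786
vertex -1.655 4.292 -2.179
vertex -2.412 3.643 -2.844
endloop
endfacet
facet normal -0.838 0.344 -0.424
outer loop
vertex -2.768 4.08 -1.786
vertex -2.412 3.643 -2.844
vertex -3.066 2.964 -2.103
endloop
endfacet
facet normal -0.057 0.117 0.992
outer loop
vertex -1.842 4.015 -1.028
vertex -2.714 3.194 -0.981
vertex -1.568 2.857 -0.876
endloop
endfacet
facet normal -0.786 -0.509 0.351
outer loop
vertex -2.714 3.194 -0.981
vertex -3.066 2.964 -2.103
vertex -2.325 2.208 -1.541
endloop
endfacet
facet normal -0.606 -0.243 -0.757
outer loop
vertex -3.066 2.964 -2.103
vertex -2.412 3.643 -2.844
vertex -2.138 2.485 -2.692
endloop
endfacet
facet normal 0.235 0.548 -0.803
outer loop
vertex -2.412 3.643 -2.844
vertex -1.655 4.292 -2.179
vertex -1.266 3.306 -2.739
endloop
endfacet
facet normal 0.574 0.770 0.279
outer loop
vertex -1.655 4.292 -2.179
vertex -1.842 4.015 -1.028
vertex -0.914 3.536 -1.617
endloop
endfacet
facet normal 0.318 -0.834 0.451
outer loop
vertex -1.212 2.42 -1.934
vertex -1.568 2.857 -0.876
vertex -2.325 2.208 -1.541
endloop
endfacet
facet normal 0.109 -0.970 -0.216
outer loop
vertex -1.212 2.42 -1.934
vertex -2.325 2.208 -1.541
vertex -2.138 2.485 -2.692
endloop
endfacet
facet normal 0.498 -0.566 -0.657
outer loop
vertex -1.212 2.42 -1.934
vertex -2.138 2.485 -2.692
vertex -1.266 3.306 -2.739
endloop
endfacet
facet normal 0.949 -0.179 -0.261
outer loop
vertex -1.212 2.42 -1.934
vertex -1.266 3.306 -2.739
vertex -0.914 3.536 -1.617
endloop
endfacet
facet normal 0.838 -0.344 0.424
outer loop
vertex -1.212 2.42 -1.934
vertex -0.914 3.536 -1.617
vertex -1.568 2.857 -0.876
endloop
endfacet
facet normal -0.235 -0.548 0.803
outer loop
vertex -2.325 2.208 -1.541
vertex -1.568 2.857 -0.876
vertex -2.714 3.194 -0.981
endloop
endfacet
facet normal -0.574 -0.770 -0.279
outer loop
vertex -2.138 2.485 -2.692
vertex -2.325 2.208 -1.541
vertex -3.066 2.964 -2.103
endloop
endfacet
facet normal 0.057 -0.117 -0.992
outer loop
vertex -1.266 3.306 -2.739
vertex -2.138 2.485 -2.692
vertex -2.412 3.643 -2.844
endloop
endfacet
facet normal 0.786 0.509 -0.351
outer loop
vertex -0.914 3.536 -1.617
vertex -1.266 3.306 -2.739
vertex -1.655 4.292 -2.179
endloop
endfacet
facet normal 0.606 0.243 0.757
outer loop
vertex -1.568 2.857 -0.876
vertex -0.914 3.536 -1.617
vertex -1.842 4.015 -1.028
endloop
endfacet

endsolid


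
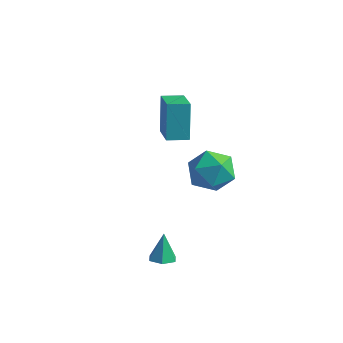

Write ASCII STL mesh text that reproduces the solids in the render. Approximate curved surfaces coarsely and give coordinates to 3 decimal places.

solid 
facet normal 0.063 0.998 -0.007
outer loop
vertex -0.798 2.989 -1.498
vertex -1.802 3.058 -0.737
vertex -0.641 2.988 -0.246
endloop
endfacet
facet normal 0.707 0.702 -0.088
outer loop
vertex -0.798 2.989 -1.498
vertex -0.641 2.988 -0.246
vertex 0.041 2.21 -0.968
endloop
endfacet
facet normal 0.687 0.286 -0.668
outer loop
vertex -0.798 2.989 -1.498
vertex 0.041 2.21 -0.968
vertex -0.697 1.799 -1.904
endloop
endfacet
facet normal 0.031 0.325 -0.945
outer loop
vertex -0.798 2.989 -1.498
vertex -0.697 1.799 -1.904
vertex -1.836 2.322 -1.762
endloop
endfacet
facet normal -0.355 0.765 -0.538
outer loop
vertex -0.798 2.989 -1.498
vertex -1.836 2.322 -1.762
vertex -1.802 3.058 -0.737
endloop
endfacet
facet normal 0.831 0.285 0.478
outer loop
vertex 0.041 2.21 -0.968
vertex -0.641 2.988 -0.246
vertex -0.444 1.798 0.122
endloop
endfacet
facet normal -0.211 0.764 0.609
outer loop
vertex -0.641 2.988 -0.246
vertex -1.802 3.058 -0.737
vertex -1.583 2.321 0.264
endloop
endfacet
facet normal -0.888 0.387 -0.249
outer loop
vertex -1.802 3.058 -0.737
vertex -1.836 2.322 -1.762
vertex -2.321 1.91 -0.672
endloop
endfacet
facet normal -0.262 -0.324 -0.909
outer loop
vertex -1.836 2.322 -1.762
vertex -0.697 1.799 -1.904
vertex -1.639 1.132 -1.394
endloop
endfacet
facet normal 0.799 -0.387 -0.460
outer loop
vertex -0.697 1.799 -1.904
vertex 0.041 2.21 -0.968
vertex -0.478 1.062 -0.903
endloop
endfacet
facet normal -0.031 -0.325 0.945
outer loop
vertex -1.482 1.131 -0.142
vertex -0.444 1.798 0.122
vertex -1.583 2.321 0.264
endloop
endfacet
facet normal -0.687 -0.286 0.668
outer loop
vertex -1.482 1.131 -0.142
vertex -1.583 2.321 0.264
vertex -2.321 1.91 -0.672
endloop
endfacet
facet normal -0.707 -0.702 0.088
outer loop
vertex -1.482 1.131 -0.142
vertex -2.321 1.91 -0.672
vertex -1.639 1.132 -1.394
endloop
endfacet
facet normal -0.063 -0.998 0.007
outer loop
vertex -1.482 1.131 -0.142
vertex -1.639 1.132 -1.394
vertex -0.478 1.062 -0.903
endloop
endfacet
facet normal 0.355 -0.765 0.538
outer loop
vertex -1.482 1.131 -0.142
vertex -0.478 1.062 -0.903
vertex -0.444 1.798 0.122
endloop
endfacet
facet normal 0.262 0.324 0.909
outer loop
vertex -1.583 2.321 0.264
vertex -0.444 1.798 0.122
vertex -0.641 2.988 -0.246
endloop
endfacet
facet normal -0.799 0.387 0.460
outer loop
vertex -2.321 1.91 -0.672
vertex -1.583 2.321 0.264
vertex -1.802 3.058 -0.737
endloop
endfacet
facet normal -0.831 -0.285 -0.478
outer loop
vertex -1.639 1.132 -1.394
vertex -2.321 1.91 -0.672
vertex -1.836 2.322 -1.762
endloop
endfacet
facet normal 0.211 -0.764 -0.609
outer loop
vertex -0.478 1.062 -0.903
vertex -1.639 1.132 -1.394
vertex -0.697 1.799 -1.904
endloop
endfacet
facet normal 0.888 -0.387 0.249
outer loop
vertex -0.444 1.798 0.122
vertex -0.478 1.062 -0.903
vertex 0.041 2.21 -0.968
endloop
endfacet
facet normal -0.769 -0.634 0.081
outer loop
vertex -2.154 -0.182 5.14
vertex -3.304 1.111 4.333
vertex -1.732 -0.923 3.353
endloop
endfacet
facet normal 0.602 -0.677 0.423
outer loop
vertex -0.916 -0.251 3.267
vertex -2.154 -0.182 5.14
vertex -1.732 -0.923 3.353
endloop
endfacet
facet normal -0.769 -0.634 0.081
outer loop
vertex -1.732 -0.923 3.353
vertex -3.304 1.111 4.333
vertex -2.882 0.371 2.546
endloop
endfacet
facet normal 0.213 -0.374 -0.903
outer loop
vertex -2.882 0.371 2.546
vertex -0.916 -0.251 3.267
vertex -1.732 -0.923 3.353
endloop
endfacet
facet normal -0.213 0.374 0.903
outer loop
vertex -2.154 -0.182 5.14
vertex -2.488 1.783 4.247
vertex -3.304 1.111 4.333
endloop
endfacet
facet normal 0.602 -0.678 0.423
outer loop
vertex -1.338 0.489 5.054
vertex -2.154 -0.182 5.14
vertex -0.916 -0.251 3.267
endloop
endfacet
facet normal -0.213 0.374 0.903
outer loop
vertex -1.338 0.489 5.054
vertex -2.488 1.783 4.247
vertex -2.154 -0.182 5.14
endloop
endfacet
facet normal -0.602 0.677 -0.423
outer loop
vertex -3.304 1.111 4.333
vertex -2.488 1.783 4.247
vertex -2.882 0.371 2.546
endloop
endfacet
facet normal 0.213 -0.374 -0.903
outer loop
vertex -2.066 1.042 2.46
vertex -0.916 -0.251 3.267
vertex -2.882 0.371 2.546
endloop
endfacet
facet normal -0.602 0.678 -0.423
outer loop
vertex -2.882 0.371 2.546
vertex -2.488 1.783 4.247
vertex -2.066 1.042 2.46
endloop
endfacet
facet normal 0.769 0.634 -0.081
outer loop
vertex -2.066 1.042 2.46
vertex -1.338 0.489 5.054
vertex -0.916 -0.251 3.267
endloop
endfacet
facet normal 0.770 0.633 -0.081
outer loop
vertex -2.488 1.783 4.247
vertex -1.338 0.489 5.054
vertex -2.066 1.042 2.46
endloop
endfacet
facet normal 0.151 -0.328 -0.933
outer loop
vertex 0.269 -4.438 -1.735
vertex -0.052 -3.912 -1.972
vertex 0.6 -3.885 -1.876
endloop
endfacet
facet normal 0.734 -0.281 0.619
outer loop
vertex 0.269 -4.438 -1.735
vertex 0.6 -3.885 -1.876
vertex -0.268 -3.448 -0.648
endloop
endfacet
facet normal 0.151 -0.327 -0.933
outer loop
vertex 0.6 -3.885 -1.876
vertex -0.052 -3.912 -1.972
vertex 0.279 -3.359 -2.112
endloop
endfacet
facet normal 0.742 0.593 0.313
outer loop
vertex 0.6 -3.885 -1.876
vertex 0.279 -3.359 -2.112
vertex -0.268 -3.448 -0.648
endloop
endfacet
facet normal 0.153 -0.328 -0.932
outer loop
vertex 0.279 -3.359 -2.112
vertex -0.052 -3.912 -1.972
vertex -0.373 -3.387 -2.209
endloop
endfacet
facet normal -0.049 0.998 0.042
outer loop
vertex 0.279 -3.359 -2.112
vertex -0.373 -3.387 -2.209
vertex -0.268 -3.448 -0.648
endloop
endfacet
facet normal 0.153 -0.328 -0.932
outer loop
vertex -0.373 -3.387 -2.209
vertex -0.052 -3.912 -1.972
vertex -0.705 -3.94 -2.069
endloop
endfacet
facet normal -0.846 0.528 0.078
outer loop
vertex -0.373 -3.387 -2.209
vertex -0.705 -3.94 -2.069
vertex -0.268 -3.448 -0.648
endloop
endfacet
facet normal 0.153 -0.327 -0.933
outer loop
vertex -0.705 -3.94 -2.069
vertex -0.052 -3.912 -1.972
vertex -0.384 -4.466 -1.832
endloop
endfacet
facet normal -0.855 -0.349 0.384
outer loop
vertex -0.705 -3.94 -2.069
vertex -0.384 -4.466 -1.832
vertex -0.268 -3.448 -0.648
endloop
endfacet
facet normal 0.153 -0.327 -0.933
outer loop
vertex -0.384 -4.466 -1.832
vertex -0.052 -3.912 -1.972
vertex 0.269 -4.438 -1.735
endloop
endfacet
facet normal -0.065 -0.754 0.654
outer loop
vertex -0.384 -4.466 -1.832
vertex 0.269 -4.438 -1.735
vertex -0.268 -3.448 -0.648
endloop
endfacet

endsolid


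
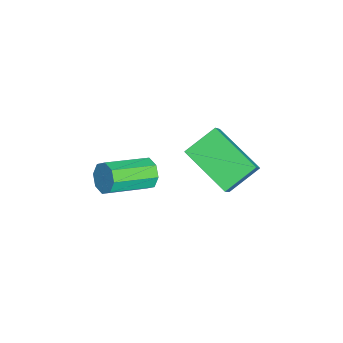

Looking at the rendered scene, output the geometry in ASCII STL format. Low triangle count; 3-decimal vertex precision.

solid 
facet normal -0.491 0.796 -0.354
outer loop
vertex 2.847 -3.025 1.527
vertex 2.528 -2.996 2.035
vertex 3.047 -2.76 1.845
endloop
endfacet
facet normal 0.755 0.185 -0.629
outer loop
vertex 2.847 -3.025 1.527
vertex 3.047 -2.76 1.845
vertex 3.691 -4.394 2.138
endloop
endfacet
facet normal 0.756 0.185 -0.628
outer loop
vertex 3.691 -4.394 2.138
vertex 3.047 -2.76 1.845
vertex 3.89 -4.129 2.456
endloop
endfacet
facet normal 0.491 -0.795 0.356
outer loop
vertex 3.691 -4.394 2.138
vertex 3.89 -4.129 2.456
vertex 3.372 -4.364 2.645
endloop
endfacet
facet normal -0.492 0.795 -0.356
outer loop
vertex 3.047 -2.76 1.845
vertex 2.528 -2.996 2.035
vertex 2.942 -2.633 2.274
endloop
endfacet
facet normal 0.841 0.539 0.046
outer loop
vertex 3.047 -2.76 1.845
vertex 2.942 -2.633 2.274
vertex 3.89 -4.129 2.456
endloop
endfacet
facet normal 0.841 0.539 0.045
outer loop
vertex 3.89 -4.129 2.456
vertex 2.942 -2.633 2.274
vertex 3.786 -4.002 2.885
endloop
endfacet
facet normal 0.491 -0.796 0.355
outer loop
vertex 3.89 -4.129 2.456
vertex 3.786 -4.002 2.885
vertex 3.372 -4.364 2.645
endloop
endfacet
facet normal -0.492 0.795 -0.355
outer loop
vertex 2.942 -2.633 2.274
vertex 2.528 -2.996 2.035
vertex 2.595 -2.719 2.563
endloop
endfacet
facet normal 0.434 0.576 0.692
outer loop
vertex 2.942 -2.633 2.274
vertex 2.595 -2.719 2.563
vertex 3.786 -4.002 2.885
endloop
endfacet
facet normal 0.434 0.576 0.693
outer loop
vertex 3.786 -4.002 2.885
vertex 2.595 -2.719 2.563
vertex 3.439 -4.087 3.173
endloop
endfacet
facet normal 0.490 -0.796 0.355
outer loop
vertex 3.786 -4.002 2.885
vertex 3.439 -4.087 3.173
vertex 3.372 -4.364 2.645
endloop
endfacet
facet normal -0.490 0.796 -0.355
outer loop
vertex 2.595 -2.719 2.563
vertex 2.528 -2.996 2.035
vertex 2.209 -2.966 2.542
endloop
endfacet
facet normal -0.227 0.276 0.934
outer loop
vertex 2.595 -2.719 2.563
vertex 2.209 -2.966 2.542
vertex 3.439 -4.087 3.173
endloop
endfacet
facet normal -0.226 0.277 0.934
outer loop
vertex 3.439 -4.087 3.173
vertex 2.209 -2.966 2.542
vertex 3.053 -4.335 3.153
endloop
endfacet
facet normal 0.492 -0.795 0.355
outer loop
vertex 3.439 -4.087 3.173
vertex 3.053 -4.335 3.153
vertex 3.372 -4.364 2.645
endloop
endfacet
facet normal -0.491 0.795 -0.356
outer loop
vertex 2.209 -2.966 2.542
vertex 2.528 -2.996 2.035
vertex 2.01 -3.231 2.224
endloop
endfacet
facet normal -0.756 -0.186 0.628
outer loop
vertex 2.209 -2.966 2.542
vertex 2.01 -3.231 2.224
vertex 3.053 -4.335 3.153
endloop
endfacet
facet normal -0.755 -0.184 0.629
outer loop
vertex 3.053 -4.335 3.153
vertex 2.01 -3.231 2.224
vertex 2.853 -4.6 2.835
endloop
endfacet
facet normal 0.491 -0.796 0.354
outer loop
vertex 3.053 -4.335 3.153
vertex 2.853 -4.6 2.835
vertex 3.372 -4.364 2.645
endloop
endfacet
facet normal -0.491 0.796 -0.355
outer loop
vertex 2.01 -3.231 2.224
vertex 2.528 -2.996 2.035
vertex 2.114 -3.358 1.795
endloop
endfacet
facet normal -0.842 -0.538 -0.045
outer loop
vertex 2.01 -3.231 2.224
vertex 2.114 -3.358 1.795
vertex 2.853 -4.6 2.835
endloop
endfacet
facet normal -0.841 -0.539 -0.046
outer loop
vertex 2.853 -4.6 2.835
vertex 2.114 -3.358 1.795
vertex 2.958 -4.727 2.406
endloop
endfacet
facet normal 0.492 -0.795 0.356
outer loop
vertex 2.853 -4.6 2.835
vertex 2.958 -4.727 2.406
vertex 3.372 -4.364 2.645
endloop
endfacet
facet normal -0.490 0.796 -0.355
outer loop
vertex 2.114 -3.358 1.795
vertex 2.528 -2.996 2.035
vertex 2.461 -3.273 1.507
endloop
endfacet
facet normal -0.434 -0.576 -0.693
outer loop
vertex 2.114 -3.358 1.795
vertex 2.461 -3.273 1.507
vertex 2.958 -4.727 2.406
endloop
endfacet
facet normal -0.434 -0.576 -0.692
outer loop
vertex 2.958 -4.727 2.406
vertex 2.461 -3.273 1.507
vertex 3.305 -4.641 2.117
endloop
endfacet
facet normal 0.492 -0.795 0.355
outer loop
vertex 2.958 -4.727 2.406
vertex 3.305 -4.641 2.117
vertex 3.372 -4.364 2.645
endloop
endfacet
facet normal -0.492 0.795 -0.355
outer loop
vertex 2.461 -3.273 1.507
vertex 2.528 -2.996 2.035
vertex 2.847 -3.025 1.527
endloop
endfacet
facet normal 0.226 -0.277 -0.934
outer loop
vertex 2.461 -3.273 1.507
vertex 2.847 -3.025 1.527
vertex 3.305 -4.641 2.117
endloop
endfacet
facet normal 0.228 -0.276 -0.934
outer loop
vertex 3.305 -4.641 2.117
vertex 2.847 -3.025 1.527
vertex 3.691 -4.394 2.138
endloop
endfacet
facet normal 0.490 -0.796 0.355
outer loop
vertex 3.305 -4.641 2.117
vertex 3.691 -4.394 2.138
vertex 3.372 -4.364 2.645
endloop
endfacet
facet normal -0.644 0.138 -0.752
outer loop
vertex 2.483 -1.663 3.181
vertex 1.888 -0.705 3.866
vertex 3.682 -0.356 2.394
endloop
endfacet
facet normal 0.451 -0.726 -0.519
outer loop
vertex 4.332 -0.495 3.154
vertex 2.483 -1.663 3.181
vertex 3.682 -0.356 2.394
endloop
endfacet
facet normal -0.644 0.137 -0.752
outer loop
vertex 3.682 -0.356 2.394
vertex 1.888 -0.705 3.866
vertex 3.086 0.602 3.079
endloop
endfacet
facet normal 0.618 0.674 -0.405
outer loop
vertex 3.086 0.602 3.079
vertex 4.332 -0.495 3.154
vertex 3.682 -0.356 2.394
endloop
endfacet
facet normal -0.618 -0.674 0.405
outer loop
vertex 2.483 -1.663 3.181
vertex 2.538 -0.844 4.626
vertex 1.888 -0.705 3.866
endloop
endfacet
facet normal 0.451 -0.726 -0.519
outer loop
vertex 3.134 -1.802 3.941
vertex 2.483 -1.663 3.181
vertex 4.332 -0.495 3.154
endloop
endfacet
facet normal -0.617 -0.674 0.406
outer loop
vertex 3.134 -1.802 3.941
vertex 2.538 -0.844 4.626
vertex 2.483 -1.663 3.181
endloop
endfacet
facet normal -0.451 0.726 0.519
outer loop
vertex 1.888 -0.705 3.866
vertex 2.538 -0.844 4.626
vertex 3.086 0.602 3.079
endloop
endfacet
facet normal 0.618 0.674 -0.406
outer loop
vertex 3.737 0.463 3.839
vertex 4.332 -0.495 3.154
vertex 3.086 0.602 3.079
endloop
endfacet
facet normal -0.451 0.726 0.519
outer loop
vertex 3.086 0.602 3.079
vertex 2.538 -0.844 4.626
vertex 3.737 0.463 3.839
endloop
endfacet
facet normal 0.644 -0.138 0.752
outer loop
vertex 3.737 0.463 3.839
vertex 3.134 -1.802 3.941
vertex 4.332 -0.495 3.154
endloop
endfacet
facet normal 0.644 -0.138 0.753
outer loop
vertex 2.538 -0.844 4.626
vertex 3.134 -1.802 3.941
vertex 3.737 0.463 3.839
endloop
endfacet

endsolid


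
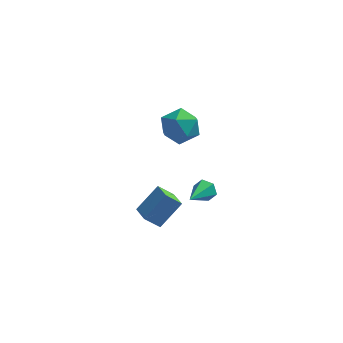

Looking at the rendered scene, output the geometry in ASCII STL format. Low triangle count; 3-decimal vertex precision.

solid 
facet normal 0.356 0.872 -0.336
outer loop
vertex -1.116 2.619 -3.799
vertex -1.281 2.861 -3.345
vertex -0.785 2.648 -3.373
endloop
endfacet
facet normal 0.557 -0.737 -0.382
outer loop
vertex -1.116 2.619 -3.799
vertex -0.785 2.648 -3.373
vertex -1.779 1.639 -2.875
endloop
endfacet
facet normal 0.356 0.873 -0.334
outer loop
vertex -0.785 2.648 -3.373
vertex -1.281 2.861 -3.345
vertex -0.95 2.889 -2.919
endloop
endfacet
facet normal 0.725 -0.463 0.509
outer loop
vertex -0.785 2.648 -3.373
vertex -0.95 2.889 -2.919
vertex -1.779 1.639 -2.875
endloop
endfacet
facet normal 0.356 0.873 -0.334
outer loop
vertex -0.95 2.889 -2.919
vertex -1.281 2.861 -3.345
vertex -1.445 3.102 -2.89
endloop
endfacet
facet normal 0.057 -0.003 0.998
outer loop
vertex -0.95 2.889 -2.919
vertex -1.445 3.102 -2.89
vertex -1.779 1.639 -2.875
endloop
endfacet
facet normal 0.356 0.873 -0.334
outer loop
vertex -1.445 3.102 -2.89
vertex -1.281 2.861 -3.345
vertex -1.776 3.074 -3.316
endloop
endfacet
facet normal -0.782 0.185 0.595
outer loop
vertex -1.445 3.102 -2.89
vertex -1.776 3.074 -3.316
vertex -1.779 1.639 -2.875
endloop
endfacet
facet normal 0.356 0.872 -0.336
outer loop
vertex -1.776 3.074 -3.316
vertex -1.281 2.861 -3.345
vertex -1.612 2.832 -3.77
endloop
endfacet
facet normal -0.951 -0.089 -0.296
outer loop
vertex -1.776 3.074 -3.316
vertex -1.612 2.832 -3.77
vertex -1.779 1.639 -2.875
endloop
endfacet
facet normal 0.355 0.872 -0.336
outer loop
vertex -1.612 2.832 -3.77
vertex -1.281 2.861 -3.345
vertex -1.116 2.619 -3.799
endloop
endfacet
facet normal -0.282 -0.550 -0.786
outer loop
vertex -1.612 2.832 -3.77
vertex -1.116 2.619 -3.799
vertex -1.779 1.639 -2.875
endloop
endfacet
facet normal -0.552 -0.483 -0.680
outer loop
vertex -3.519 0.876 -3.605
vertex -3.959 1.728 -3.853
vertex -2.891 1.021 -4.218
endloop
endfacet
facet normal 0.444 -0.860 0.251
outer loop
vertex -2.101 1.712 -3.247
vertex -3.519 0.876 -3.605
vertex -2.891 1.021 -4.218
endloop
endfacet
facet normal -0.552 -0.484 -0.679
outer loop
vertex -2.891 1.021 -4.218
vertex -3.959 1.728 -3.853
vertex -3.331 1.873 -4.467
endloop
endfacet
facet normal 0.705 0.163 -0.690
outer loop
vertex -3.331 1.873 -4.467
vertex -2.101 1.712 -3.247
vertex -2.891 1.021 -4.218
endloop
endfacet
facet normal -0.705 -0.163 0.690
outer loop
vertex -3.519 0.876 -3.605
vertex -3.169 2.419 -2.882
vertex -3.959 1.728 -3.853
endloop
endfacet
facet normal 0.444 -0.860 0.251
outer loop
vertex -2.729 1.567 -2.633
vertex -3.519 0.876 -3.605
vertex -2.101 1.712 -3.247
endloop
endfacet
facet normal -0.706 -0.163 0.689
outer loop
vertex -2.729 1.567 -2.633
vertex -3.169 2.419 -2.882
vertex -3.519 0.876 -3.605
endloop
endfacet
facet normal -0.444 0.860 -0.251
outer loop
vertex -3.959 1.728 -3.853
vertex -3.169 2.419 -2.882
vertex -3.331 1.873 -4.467
endloop
endfacet
facet normal 0.705 0.164 -0.690
outer loop
vertex -2.541 2.564 -3.495
vertex -2.101 1.712 -3.247
vertex -3.331 1.873 -4.467
endloop
endfacet
facet normal -0.444 0.860 -0.251
outer loop
vertex -3.331 1.873 -4.467
vertex -3.169 2.419 -2.882
vertex -2.541 2.564 -3.495
endloop
endfacet
facet normal 0.553 0.483 0.679
outer loop
vertex -2.541 2.564 -3.495
vertex -2.729 1.567 -2.633
vertex -2.101 1.712 -3.247
endloop
endfacet
facet normal 0.552 0.484 0.680
outer loop
vertex -3.169 2.419 -2.882
vertex -2.729 1.567 -2.633
vertex -2.541 2.564 -3.495
endloop
endfacet
facet normal 0.259 0.006 0.966
outer loop
vertex -2.234 2.493 2.181
vertex -2.333 1.595 2.213
vertex -1.532 1.954 1.996
endloop
endfacet
facet normal 0.576 0.539 0.615
outer loop
vertex -2.234 2.493 2.181
vertex -1.532 1.954 1.996
vertex -1.682 2.689 1.492
endloop
endfacet
facet normal 0.066 0.945 0.322
outer loop
vertex -2.234 2.493 2.181
vertex -1.682 2.689 1.492
vertex -2.577 2.784 1.397
endloop
endfacet
facet normal -0.566 0.661 0.493
outer loop
vertex -2.234 2.493 2.181
vertex -2.577 2.784 1.397
vertex -2.979 2.108 1.842
endloop
endfacet
facet normal -0.447 0.081 0.891
outer loop
vertex -2.234 2.493 2.181
vertex -2.979 2.108 1.842
vertex -2.333 1.595 2.213
endloop
endfacet
facet normal 0.963 0.255 0.086
outer loop
vertex -1.682 2.689 1.492
vertex -1.532 1.954 1.996
vertex -1.441 1.912 1.098
endloop
endfacet
facet normal 0.450 -0.608 0.655
outer loop
vertex -1.532 1.954 1.996
vertex -2.333 1.595 2.213
vertex -1.843 1.236 1.543
endloop
endfacet
facet normal -0.692 -0.485 0.534
outer loop
vertex -2.333 1.595 2.213
vertex -2.979 2.108 1.842
vertex -2.738 1.331 1.448
endloop
endfacet
facet normal -0.885 0.453 -0.111
outer loop
vertex -2.979 2.108 1.842
vertex -2.577 2.784 1.397
vertex -2.888 2.066 0.944
endloop
endfacet
facet normal 0.138 0.911 -0.388
outer loop
vertex -2.577 2.784 1.397
vertex -1.682 2.689 1.492
vertex -2.087 2.425 0.727
endloop
endfacet
facet normal 0.566 -0.661 -0.493
outer loop
vertex -2.186 1.527 0.759
vertex -1.441 1.912 1.098
vertex -1.843 1.236 1.543
endloop
endfacet
facet normal -0.066 -0.945 -0.322
outer loop
vertex -2.186 1.527 0.759
vertex -1.843 1.236 1.543
vertex -2.738 1.331 1.448
endloop
endfacet
facet normal -0.576 -0.539 -0.615
outer loop
vertex -2.186 1.527 0.759
vertex -2.738 1.331 1.448
vertex -2.888 2.066 0.944
endloop
endfacet
facet normal -0.259 -0.006 -0.966
outer loop
vertex -2.186 1.527 0.759
vertex -2.888 2.066 0.944
vertex -2.087 2.425 0.727
endloop
endfacet
facet normal 0.447 -0.081 -0.891
outer loop
vertex -2.186 1.527 0.759
vertex -2.087 2.425 0.727
vertex -1.441 1.912 1.098
endloop
endfacet
facet normal 0.885 -0.453 0.111
outer loop
vertex -1.843 1.236 1.543
vertex -1.441 1.912 1.098
vertex -1.532 1.954 1.996
endloop
endfacet
facet normal -0.138 -0.911 0.388
outer loop
vertex -2.738 1.331 1.448
vertex -1.843 1.236 1.543
vertex -2.333 1.595 2.213
endloop
endfacet
facet normal -0.963 -0.255 -0.086
outer loop
vertex -2.888 2.066 0.944
vertex -2.738 1.331 1.448
vertex -2.979 2.108 1.842
endloop
endfacet
facet normal -0.450 0.608 -0.655
outer loop
vertex -2.087 2.425 0.727
vertex -2.888 2.066 0.944
vertex -2.577 2.784 1.397
endloop
endfacet
facet normal 0.692 0.485 -0.534
outer loop
vertex -1.441 1.912 1.098
vertex -2.087 2.425 0.727
vertex -1.682 2.689 1.492
endloop
endfacet

endsolid


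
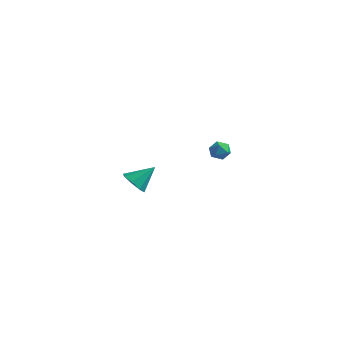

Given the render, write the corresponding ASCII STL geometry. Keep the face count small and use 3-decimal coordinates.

solid 
facet normal -0.443 -0.621 -0.647
outer loop
vertex -3.485 -0.851 -4.444
vertex -4.203 -0.902 -3.903
vertex -3.956 -0.368 -4.585
endloop
endfacet
facet normal 0.716 0.590 -0.372
outer loop
vertex -3.485 -0.851 -4.444
vertex -3.956 -0.368 -4.585
vertex -3.457 0.142 -2.817
endloop
endfacet
facet normal -0.444 -0.620 -0.647
outer loop
vertex -3.956 -0.368 -4.585
vertex -4.203 -0.902 -3.903
vertex -4.571 -0.198 -4.326
endloop
endfacet
facet normal 0.130 0.942 -0.309
outer loop
vertex -3.956 -0.368 -4.585
vertex -4.571 -0.198 -4.326
vertex -3.457 0.142 -2.817
endloop
endfacet
facet normal -0.444 -0.620 -0.646
outer loop
vertex -4.571 -0.198 -4.326
vertex -4.203 -0.902 -3.903
vertex -4.971 -0.44 -3.819
endloop
endfacet
facet normal -0.416 0.904 0.103
outer loop
vertex -4.571 -0.198 -4.326
vertex -4.971 -0.44 -3.819
vertex -3.457 0.142 -2.817
endloop
endfacet
facet normal -0.444 -0.621 -0.646
outer loop
vertex -4.971 -0.44 -3.819
vertex -4.203 -0.902 -3.903
vertex -4.92 -0.952 -3.362
endloop
endfacet
facet normal -0.604 0.497 0.624
outer loop
vertex -4.971 -0.44 -3.819
vertex -4.92 -0.952 -3.362
vertex -3.457 0.142 -2.817
endloop
endfacet
facet normal -0.444 -0.621 -0.646
outer loop
vertex -4.92 -0.952 -3.362
vertex -4.203 -0.902 -3.903
vertex -4.45 -1.435 -3.221
endloop
endfacet
facet normal -0.323 -0.039 0.945
outer loop
vertex -4.92 -0.952 -3.362
vertex -4.45 -1.435 -3.221
vertex -3.457 0.142 -2.817
endloop
endfacet
facet normal -0.443 -0.621 -0.646
outer loop
vertex -4.45 -1.435 -3.221
vertex -4.203 -0.902 -3.903
vertex -3.834 -1.605 -3.48
endloop
endfacet
facet normal 0.263 -0.391 0.882
outer loop
vertex -4.45 -1.435 -3.221
vertex -3.834 -1.605 -3.48
vertex -3.457 0.142 -2.817
endloop
endfacet
facet normal -0.444 -0.621 -0.646
outer loop
vertex -3.834 -1.605 -3.48
vertex -4.203 -0.902 -3.903
vertex -3.435 -1.364 -3.986
endloop
endfacet
facet normal 0.809 -0.353 0.470
outer loop
vertex -3.834 -1.605 -3.48
vertex -3.435 -1.364 -3.986
vertex -3.457 0.142 -2.817
endloop
endfacet
facet normal -0.443 -0.621 -0.647
outer loop
vertex -3.435 -1.364 -3.986
vertex -4.203 -0.902 -3.903
vertex -3.485 -0.851 -4.444
endloop
endfacet
facet normal 0.997 0.053 -0.050
outer loop
vertex -3.435 -1.364 -3.986
vertex -3.485 -0.851 -4.444
vertex -3.457 0.142 -2.817
endloop
endfacet
facet normal -0.720 0.616 0.320
outer loop
vertex 3.437 -3.04 2.151
vertex 2.991 -3.501 2.034
vertex 3.279 -3.467 2.617
endloop
endfacet
facet normal -0.102 0.750 0.653
outer loop
vertex 3.437 -3.04 2.151
vertex 3.279 -3.467 2.617
vertex 3.903 -3.302 2.525
endloop
endfacet
facet normal 0.387 0.909 0.155
outer loop
vertex 3.437 -3.04 2.151
vertex 3.903 -3.302 2.525
vertex 4.0 -3.234 1.884
endloop
endfacet
facet normal 0.072 0.873 -0.483
outer loop
vertex 3.437 -3.04 2.151
vertex 4.0 -3.234 1.884
vertex 3.437 -3.356 1.58
endloop
endfacet
facet normal -0.614 0.691 -0.382
outer loop
vertex 3.437 -3.04 2.151
vertex 3.437 -3.356 1.58
vertex 2.991 -3.501 2.034
endloop
endfacet
facet normal 0.104 0.155 0.982
outer loop
vertex 3.903 -3.302 2.525
vertex 3.279 -3.467 2.617
vertex 3.743 -3.924 2.64
endloop
endfacet
facet normal -0.893 -0.063 0.445
outer loop
vertex 3.279 -3.467 2.617
vertex 2.991 -3.501 2.034
vertex 3.18 -4.046 2.336
endloop
endfacet
facet normal -0.721 0.058 -0.690
outer loop
vertex 2.991 -3.501 2.034
vertex 3.437 -3.356 1.58
vertex 3.277 -3.978 1.695
endloop
endfacet
facet normal 0.386 0.349 -0.854
outer loop
vertex 3.437 -3.356 1.58
vertex 4.0 -3.234 1.884
vertex 3.901 -3.813 1.603
endloop
endfacet
facet normal 0.895 0.409 0.179
outer loop
vertex 4.0 -3.234 1.884
vertex 3.903 -3.302 2.525
vertex 4.189 -3.779 2.186
endloop
endfacet
facet normal -0.072 -0.873 0.483
outer loop
vertex 3.743 -4.24 2.069
vertex 3.743 -3.924 2.64
vertex 3.18 -4.046 2.336
endloop
endfacet
facet normal -0.387 -0.909 -0.155
outer loop
vertex 3.743 -4.24 2.069
vertex 3.18 -4.046 2.336
vertex 3.277 -3.978 1.695
endloop
endfacet
facet normal 0.102 -0.750 -0.653
outer loop
vertex 3.743 -4.24 2.069
vertex 3.277 -3.978 1.695
vertex 3.901 -3.813 1.603
endloop
endfacet
facet normal 0.720 -0.616 -0.320
outer loop
vertex 3.743 -4.24 2.069
vertex 3.901 -3.813 1.603
vertex 4.189 -3.779 2.186
endloop
endfacet
facet normal 0.614 -0.691 0.382
outer loop
vertex 3.743 -4.24 2.069
vertex 4.189 -3.779 2.186
vertex 3.743 -3.924 2.64
endloop
endfacet
facet normal -0.386 -0.349 0.854
outer loop
vertex 3.18 -4.046 2.336
vertex 3.743 -3.924 2.64
vertex 3.279 -3.467 2.617
endloop
endfacet
facet normal -0.895 -0.409 -0.179
outer loop
vertex 3.277 -3.978 1.695
vertex 3.18 -4.046 2.336
vertex 2.991 -3.501 2.034
endloop
endfacet
facet normal -0.104 -0.155 -0.982
outer loop
vertex 3.901 -3.813 1.603
vertex 3.277 -3.978 1.695
vertex 3.437 -3.356 1.58
endloop
endfacet
facet normal 0.893 0.063 -0.445
outer loop
vertex 4.189 -3.779 2.186
vertex 3.901 -3.813 1.603
vertex 4.0 -3.234 1.884
endloop
endfacet
facet normal 0.721 -0.058 0.690
outer loop
vertex 3.743 -3.924 2.64
vertex 4.189 -3.779 2.186
vertex 3.903 -3.302 2.525
endloop
endfacet

endsolid


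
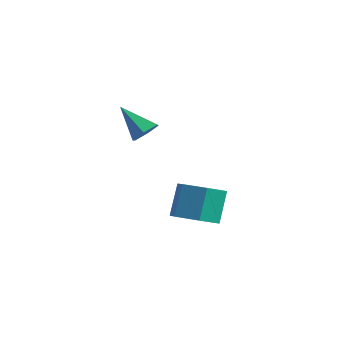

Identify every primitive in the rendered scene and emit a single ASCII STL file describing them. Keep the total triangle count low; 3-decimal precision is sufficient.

solid 
facet normal 0.771 -0.037 -0.636
outer loop
vertex -2.616 -3.203 3.844
vertex -3.052 -3.32 3.322
vertex -2.882 -2.673 3.491
endloop
endfacet
facet normal 0.211 0.613 0.762
outer loop
vertex -2.616 -3.203 3.844
vertex -2.882 -2.673 3.491
vertex -4.308 -3.26 4.358
endloop
endfacet
facet normal 0.772 -0.037 -0.635
outer loop
vertex -2.882 -2.673 3.491
vertex -3.052 -3.32 3.322
vertex -3.317 -2.789 2.969
endloop
endfacet
facet normal -0.340 0.937 0.075
outer loop
vertex -2.882 -2.673 3.491
vertex -3.317 -2.789 2.969
vertex -4.308 -3.26 4.358
endloop
endfacet
facet normal 0.772 -0.037 -0.635
outer loop
vertex -3.317 -2.789 2.969
vertex -3.052 -3.32 3.322
vertex -3.487 -3.436 2.8
endloop
endfacet
facet normal -0.817 0.337 -0.468
outer loop
vertex -3.317 -2.789 2.969
vertex -3.487 -3.436 2.8
vertex -4.308 -3.26 4.358
endloop
endfacet
facet normal 0.772 -0.037 -0.635
outer loop
vertex -3.487 -3.436 2.8
vertex -3.052 -3.32 3.322
vertex -3.222 -3.967 3.153
endloop
endfacet
facet normal -0.742 -0.586 -0.325
outer loop
vertex -3.487 -3.436 2.8
vertex -3.222 -3.967 3.153
vertex -4.308 -3.26 4.358
endloop
endfacet
facet normal 0.771 -0.037 -0.636
outer loop
vertex -3.222 -3.967 3.153
vertex -3.052 -3.32 3.322
vertex -2.786 -3.85 3.675
endloop
endfacet
facet normal -0.190 -0.912 0.363
outer loop
vertex -3.222 -3.967 3.153
vertex -2.786 -3.85 3.675
vertex -4.308 -3.26 4.358
endloop
endfacet
facet normal 0.771 -0.037 -0.636
outer loop
vertex -2.786 -3.85 3.675
vertex -3.052 -3.32 3.322
vertex -2.616 -3.203 3.844
endloop
endfacet
facet normal 0.286 -0.312 0.906
outer loop
vertex -2.786 -3.85 3.675
vertex -2.616 -3.203 3.844
vertex -4.308 -3.26 4.358
endloop
endfacet
facet normal 0.141 -0.552 -0.822
outer loop
vertex -0.838 -2.845 -1.224
vertex -1.495 -2.2 -1.77
vertex -0.447 -1.988 -1.733
endloop
endfacet
facet normal 0.920 -0.233 0.315
outer loop
vertex -0.838 -2.845 -1.224
vertex -0.447 -1.988 -1.733
vertex -1.068 -1.945 0.115
endloop
endfacet
facet normal 0.920 -0.234 0.315
outer loop
vertex -1.068 -1.945 0.115
vertex -0.447 -1.988 -1.733
vertex -0.676 -1.088 -0.393
endloop
endfacet
facet normal -0.140 0.552 0.822
outer loop
vertex -1.068 -1.945 0.115
vertex -0.676 -1.088 -0.393
vertex -1.725 -1.3 -0.43
endloop
endfacet
facet normal 0.141 -0.552 -0.822
outer loop
vertex -0.447 -1.988 -1.733
vertex -1.495 -2.2 -1.77
vertex -1.104 -1.344 -2.278
endloop
endfacet
facet normal 0.776 0.577 -0.255
outer loop
vertex -0.447 -1.988 -1.733
vertex -1.104 -1.344 -2.278
vertex -0.676 -1.088 -0.393
endloop
endfacet
facet normal 0.777 0.576 -0.255
outer loop
vertex -0.676 -1.088 -0.393
vertex -1.104 -1.344 -2.278
vertex -1.333 -0.444 -0.939
endloop
endfacet
facet normal -0.141 0.553 0.821
outer loop
vertex -0.676 -1.088 -0.393
vertex -1.333 -0.444 -0.939
vertex -1.725 -1.3 -0.43
endloop
endfacet
facet normal 0.140 -0.552 -0.822
outer loop
vertex -1.104 -1.344 -2.278
vertex -1.495 -2.2 -1.77
vertex -2.152 -1.555 -2.315
endloop
endfacet
facet normal -0.143 0.810 -0.569
outer loop
vertex -1.104 -1.344 -2.278
vertex -2.152 -1.555 -2.315
vertex -1.333 -0.444 -0.939
endloop
endfacet
facet normal -0.143 0.810 -0.569
outer loop
vertex -1.333 -0.444 -0.939
vertex -2.152 -1.555 -2.315
vertex -2.382 -0.655 -0.976
endloop
endfacet
facet normal -0.140 0.553 0.822
outer loop
vertex -1.333 -0.444 -0.939
vertex -2.382 -0.655 -0.976
vertex -1.725 -1.3 -0.43
endloop
endfacet
facet normal 0.140 -0.552 -0.822
outer loop
vertex -2.152 -1.555 -2.315
vertex -1.495 -2.2 -1.77
vertex -2.544 -2.412 -1.807
endloop
endfacet
facet normal -0.920 0.234 -0.315
outer loop
vertex -2.152 -1.555 -2.315
vertex -2.544 -2.412 -1.807
vertex -2.382 -0.655 -0.976
endloop
endfacet
facet normal -0.920 0.233 -0.314
outer loop
vertex -2.382 -0.655 -0.976
vertex -2.544 -2.412 -1.807
vertex -2.773 -1.512 -0.467
endloop
endfacet
facet normal -0.141 0.552 0.822
outer loop
vertex -2.382 -0.655 -0.976
vertex -2.773 -1.512 -0.467
vertex -1.725 -1.3 -0.43
endloop
endfacet
facet normal 0.141 -0.553 -0.821
outer loop
vertex -2.544 -2.412 -1.807
vertex -1.495 -2.2 -1.77
vertex -1.887 -3.056 -1.261
endloop
endfacet
facet normal -0.777 -0.576 0.254
outer loop
vertex -2.544 -2.412 -1.807
vertex -1.887 -3.056 -1.261
vertex -2.773 -1.512 -0.467
endloop
endfacet
facet normal -0.776 -0.576 0.255
outer loop
vertex -2.773 -1.512 -0.467
vertex -1.887 -3.056 -1.261
vertex -2.116 -2.156 0.078
endloop
endfacet
facet normal -0.141 0.552 0.822
outer loop
vertex -2.773 -1.512 -0.467
vertex -2.116 -2.156 0.078
vertex -1.725 -1.3 -0.43
endloop
endfacet
facet normal 0.140 -0.553 -0.822
outer loop
vertex -1.887 -3.056 -1.261
vertex -1.495 -2.2 -1.77
vertex -0.838 -2.845 -1.224
endloop
endfacet
facet normal 0.143 -0.810 0.569
outer loop
vertex -1.887 -3.056 -1.261
vertex -0.838 -2.845 -1.224
vertex -2.116 -2.156 0.078
endloop
endfacet
facet normal 0.143 -0.810 0.569
outer loop
vertex -2.116 -2.156 0.078
vertex -0.838 -2.845 -1.224
vertex -1.068 -1.945 0.115
endloop
endfacet
facet normal -0.140 0.552 0.822
outer loop
vertex -2.116 -2.156 0.078
vertex -1.068 -1.945 0.115
vertex -1.725 -1.3 -0.43
endloop
endfacet

endsolid
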